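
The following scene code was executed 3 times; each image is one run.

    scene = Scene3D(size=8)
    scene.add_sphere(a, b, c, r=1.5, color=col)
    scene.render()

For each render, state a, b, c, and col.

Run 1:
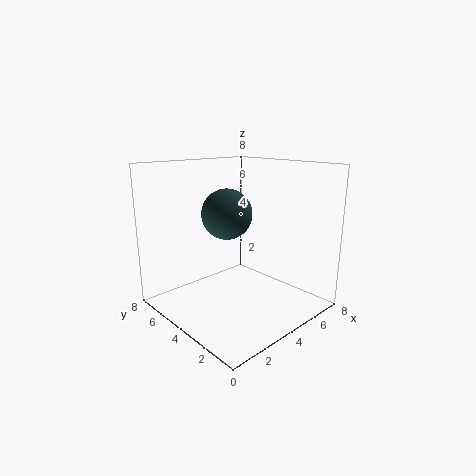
a = 4.5, b = 5.5, c = 5, col = 'darkslategray'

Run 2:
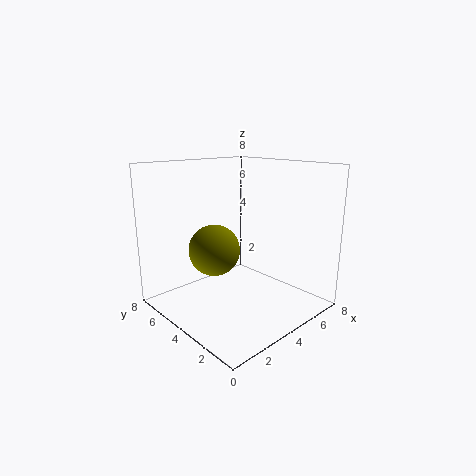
a = 3.5, b = 5.5, c = 3, col = 'olive'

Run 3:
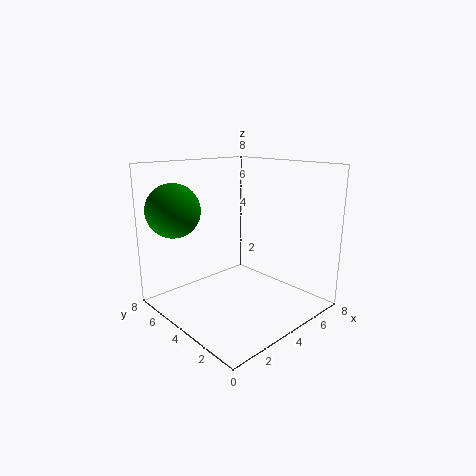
a = 1.5, b = 6.5, c = 5.5, col = 'green'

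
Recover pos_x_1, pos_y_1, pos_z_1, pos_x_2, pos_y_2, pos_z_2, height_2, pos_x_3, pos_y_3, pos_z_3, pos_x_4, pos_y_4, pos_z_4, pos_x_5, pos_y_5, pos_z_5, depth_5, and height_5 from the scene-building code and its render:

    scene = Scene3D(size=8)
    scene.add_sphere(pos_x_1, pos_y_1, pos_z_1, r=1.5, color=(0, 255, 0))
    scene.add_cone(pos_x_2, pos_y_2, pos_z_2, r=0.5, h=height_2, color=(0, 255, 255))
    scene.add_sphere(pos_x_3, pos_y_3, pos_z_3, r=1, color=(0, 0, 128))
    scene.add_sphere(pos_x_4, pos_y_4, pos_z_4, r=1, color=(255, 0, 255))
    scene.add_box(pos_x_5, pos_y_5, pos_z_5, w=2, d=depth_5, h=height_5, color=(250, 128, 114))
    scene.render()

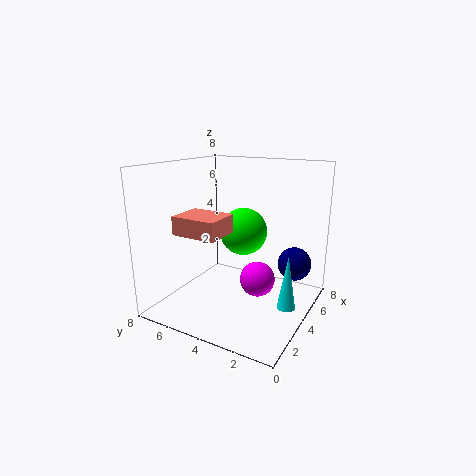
pos_x_1 = 6.5
pos_y_1 = 5
pos_z_1 = 3.5
pos_x_2 = 4
pos_y_2 = 1
pos_z_2 = 0.5
height_2 = 3
pos_x_3 = 6.5
pos_y_3 = 1.5
pos_z_3 = 2
pos_x_4 = 4.5
pos_y_4 = 3
pos_z_4 = 1.5
pos_x_5 = 1.5
pos_y_5 = 4
pos_z_5 = 4.5
depth_5 = 2.5
height_5 = 1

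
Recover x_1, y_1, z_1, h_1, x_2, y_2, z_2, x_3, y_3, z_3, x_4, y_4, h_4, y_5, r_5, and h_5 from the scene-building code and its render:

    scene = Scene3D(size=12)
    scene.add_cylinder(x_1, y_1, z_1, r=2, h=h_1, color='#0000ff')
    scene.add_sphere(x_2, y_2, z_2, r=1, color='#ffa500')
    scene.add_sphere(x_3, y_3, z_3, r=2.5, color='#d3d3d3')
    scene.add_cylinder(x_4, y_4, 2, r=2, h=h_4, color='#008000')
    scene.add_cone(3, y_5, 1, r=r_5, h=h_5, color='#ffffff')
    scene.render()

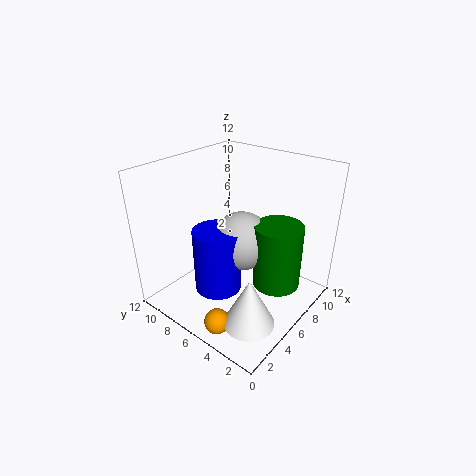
x_1 = 4.5, y_1 = 7, z_1 = 1.5, h_1 = 5.5, x_2 = 1.5, y_2 = 4.5, z_2 = 1, x_3 = 6.5, y_3 = 6, z_3 = 5.5, x_4 = 7.5, y_4 = 3, h_4 = 5.5, y_5 = 2.5, r_5 = 2, h_5 = 4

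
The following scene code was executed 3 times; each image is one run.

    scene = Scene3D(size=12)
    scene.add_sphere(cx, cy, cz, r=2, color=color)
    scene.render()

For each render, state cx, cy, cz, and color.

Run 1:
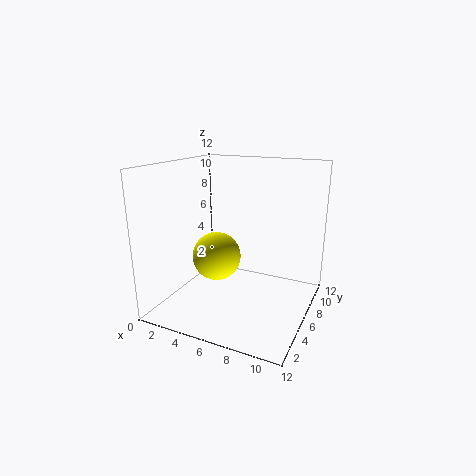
cx = 4.5; cy = 5; cz = 4.5; color = 'yellow'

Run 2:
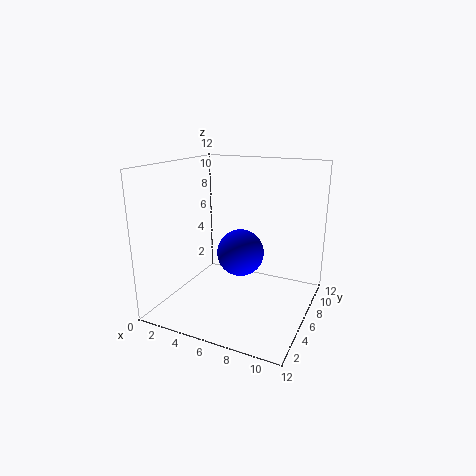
cx = 6; cy = 6.5; cz = 4.5; color = 'blue'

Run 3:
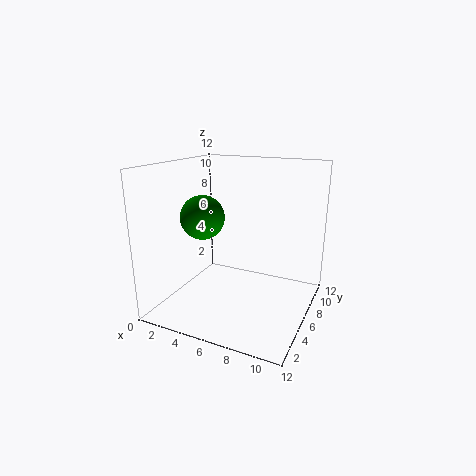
cx = 2; cy = 7; cz = 7; color = 'green'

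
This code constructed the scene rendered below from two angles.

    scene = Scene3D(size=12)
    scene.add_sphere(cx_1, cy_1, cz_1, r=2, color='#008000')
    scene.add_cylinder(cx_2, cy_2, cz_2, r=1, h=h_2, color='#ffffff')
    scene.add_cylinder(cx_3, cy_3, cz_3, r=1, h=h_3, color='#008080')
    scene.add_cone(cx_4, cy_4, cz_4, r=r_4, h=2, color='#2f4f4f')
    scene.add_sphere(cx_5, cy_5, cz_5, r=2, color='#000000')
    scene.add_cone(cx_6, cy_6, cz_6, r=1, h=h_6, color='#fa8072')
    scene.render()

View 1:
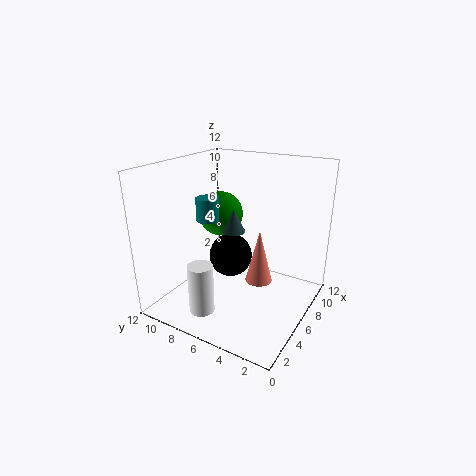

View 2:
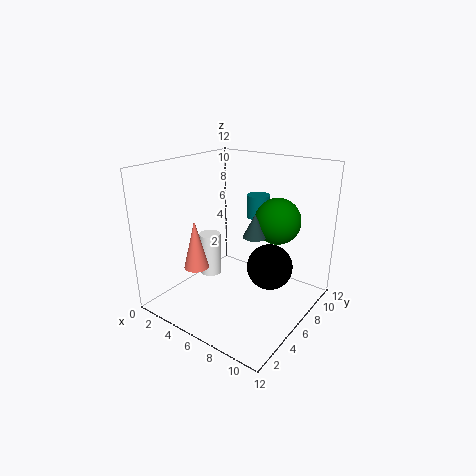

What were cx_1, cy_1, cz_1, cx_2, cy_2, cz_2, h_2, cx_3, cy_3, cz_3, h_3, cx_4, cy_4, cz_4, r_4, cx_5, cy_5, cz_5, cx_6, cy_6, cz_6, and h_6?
cx_1 = 8
cy_1 = 9
cz_1 = 7
cx_2 = 2
cy_2 = 7
cz_2 = 1
h_2 = 4
cx_3 = 6
cy_3 = 9
cz_3 = 7
h_3 = 2
cx_4 = 7
cy_4 = 7
cz_4 = 6
r_4 = 1
cx_5 = 8
cy_5 = 8
cz_5 = 3
cx_6 = 4
cy_6 = 3
cz_6 = 4
h_6 = 4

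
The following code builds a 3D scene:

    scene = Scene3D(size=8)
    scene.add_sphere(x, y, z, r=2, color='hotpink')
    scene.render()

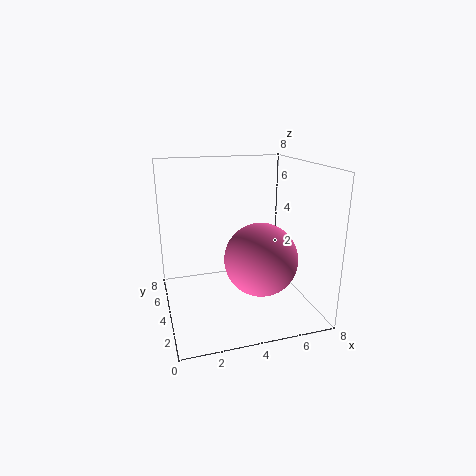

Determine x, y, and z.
x = 5, y = 3, z = 3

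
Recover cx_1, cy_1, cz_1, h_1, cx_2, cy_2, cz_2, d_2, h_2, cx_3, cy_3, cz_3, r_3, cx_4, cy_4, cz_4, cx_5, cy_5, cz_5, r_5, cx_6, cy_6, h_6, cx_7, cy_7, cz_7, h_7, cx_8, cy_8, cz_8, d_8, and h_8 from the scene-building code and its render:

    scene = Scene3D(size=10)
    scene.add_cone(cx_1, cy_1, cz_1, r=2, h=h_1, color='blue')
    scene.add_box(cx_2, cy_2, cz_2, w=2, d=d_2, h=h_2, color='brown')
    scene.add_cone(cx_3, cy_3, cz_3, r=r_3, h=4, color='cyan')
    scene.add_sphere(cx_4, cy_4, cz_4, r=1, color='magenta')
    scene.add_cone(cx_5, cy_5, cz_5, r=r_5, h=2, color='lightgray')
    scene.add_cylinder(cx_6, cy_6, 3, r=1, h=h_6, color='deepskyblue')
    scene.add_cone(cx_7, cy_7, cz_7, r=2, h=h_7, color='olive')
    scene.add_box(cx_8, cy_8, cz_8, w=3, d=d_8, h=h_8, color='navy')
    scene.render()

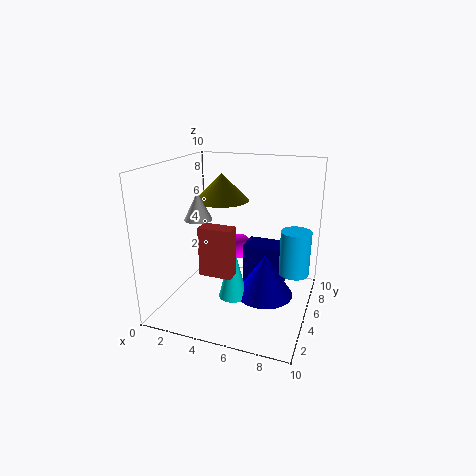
cx_1 = 7, cy_1 = 5, cz_1 = 1, h_1 = 3, cx_2 = 4, cy_2 = 1, cz_2 = 4, d_2 = 1, h_2 = 3, cx_3 = 5, cy_3 = 4, cz_3 = 1, r_3 = 1, cx_4 = 4, cy_4 = 8, cz_4 = 3, cx_5 = 2, cy_5 = 5, cz_5 = 6, r_5 = 1, cx_6 = 9, cy_6 = 5, h_6 = 3, cx_7 = 3, cy_7 = 7, cz_7 = 7, h_7 = 2, cx_8 = 5, cy_8 = 6, cz_8 = 1, d_8 = 2, h_8 = 3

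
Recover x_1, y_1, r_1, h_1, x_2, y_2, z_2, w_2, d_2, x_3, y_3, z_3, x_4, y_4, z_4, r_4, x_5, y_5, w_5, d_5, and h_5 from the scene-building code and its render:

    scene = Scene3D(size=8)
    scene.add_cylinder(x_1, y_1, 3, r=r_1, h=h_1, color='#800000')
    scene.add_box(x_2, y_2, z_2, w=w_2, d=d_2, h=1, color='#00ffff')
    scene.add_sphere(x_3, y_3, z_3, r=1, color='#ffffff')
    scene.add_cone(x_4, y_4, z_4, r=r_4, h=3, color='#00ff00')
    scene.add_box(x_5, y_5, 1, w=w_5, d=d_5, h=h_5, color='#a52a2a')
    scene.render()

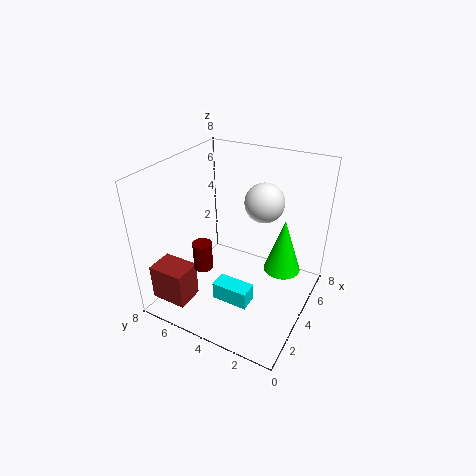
x_1 = 2, y_1 = 5, r_1 = 0.5, h_1 = 1.5, x_2 = 2, y_2 = 2.5, z_2 = 1, w_2 = 1, d_2 = 2, x_3 = 4, y_3 = 2.5, z_3 = 6.5, x_4 = 4.5, y_4 = 1.5, z_4 = 2.5, r_4 = 1, x_5 = 0.5, y_5 = 5.5, w_5 = 1.5, d_5 = 2, h_5 = 2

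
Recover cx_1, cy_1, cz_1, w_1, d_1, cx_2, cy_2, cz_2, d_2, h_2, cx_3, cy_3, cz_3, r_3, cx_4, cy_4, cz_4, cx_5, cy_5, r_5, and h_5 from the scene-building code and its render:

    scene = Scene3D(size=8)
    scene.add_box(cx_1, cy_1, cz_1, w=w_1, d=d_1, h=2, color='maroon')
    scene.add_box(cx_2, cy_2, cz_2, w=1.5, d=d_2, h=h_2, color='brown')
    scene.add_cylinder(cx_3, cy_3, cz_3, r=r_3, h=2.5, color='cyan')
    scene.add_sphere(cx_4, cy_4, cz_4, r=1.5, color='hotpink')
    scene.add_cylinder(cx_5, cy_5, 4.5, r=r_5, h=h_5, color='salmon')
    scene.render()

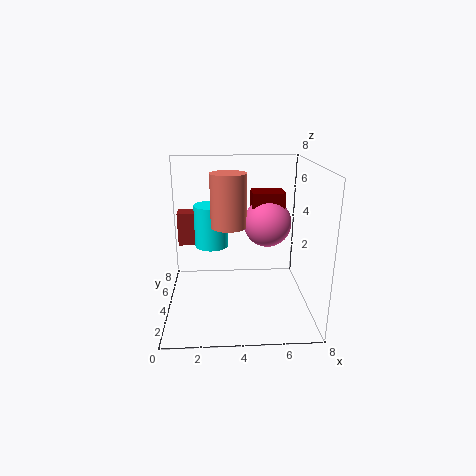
cx_1 = 5
cy_1 = 6
cz_1 = 4
w_1 = 2
d_1 = 1.5
cx_2 = 0.5
cy_2 = 5.5
cz_2 = 3
d_2 = 1
h_2 = 2
cx_3 = 2.5
cy_3 = 5.5
cz_3 = 3
r_3 = 1
cx_4 = 6
cy_4 = 6.5
cz_4 = 4
cx_5 = 3.5
cy_5 = 4.5
r_5 = 1
h_5 = 3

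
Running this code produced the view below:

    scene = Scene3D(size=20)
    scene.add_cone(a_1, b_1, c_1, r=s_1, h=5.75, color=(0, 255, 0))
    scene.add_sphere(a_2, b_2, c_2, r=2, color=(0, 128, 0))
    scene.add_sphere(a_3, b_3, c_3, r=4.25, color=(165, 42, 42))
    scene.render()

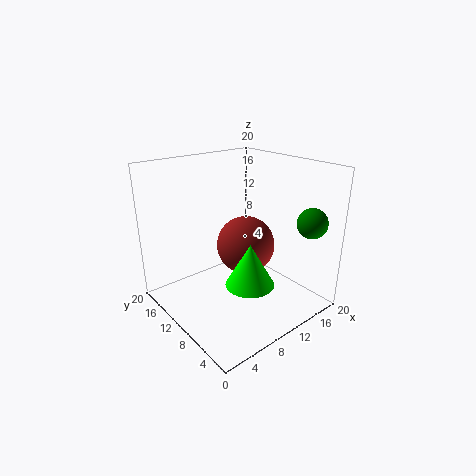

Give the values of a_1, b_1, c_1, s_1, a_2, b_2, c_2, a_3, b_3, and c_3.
a_1 = 8.75, b_1 = 6, c_1 = 5, s_1 = 3.25, a_2 = 16, b_2 = 2.25, c_2 = 13, a_3 = 12.5, b_3 = 11.25, c_3 = 7.75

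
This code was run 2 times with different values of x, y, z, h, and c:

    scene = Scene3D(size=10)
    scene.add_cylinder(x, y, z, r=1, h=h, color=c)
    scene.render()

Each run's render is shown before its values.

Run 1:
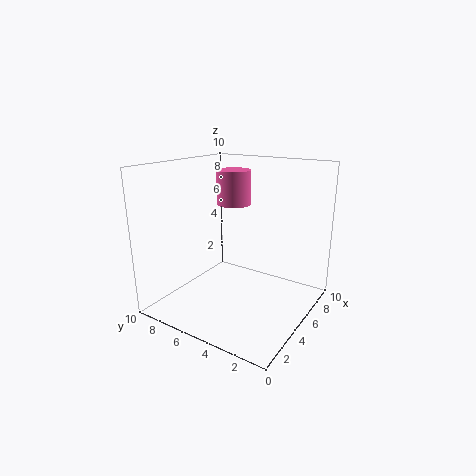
x = 3, y = 4, z = 8, h = 2, c = 'hotpink'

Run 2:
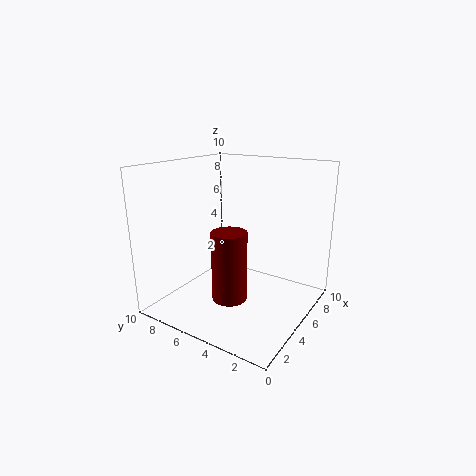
x = 1, y = 3, z = 3, h = 4, c = 'maroon'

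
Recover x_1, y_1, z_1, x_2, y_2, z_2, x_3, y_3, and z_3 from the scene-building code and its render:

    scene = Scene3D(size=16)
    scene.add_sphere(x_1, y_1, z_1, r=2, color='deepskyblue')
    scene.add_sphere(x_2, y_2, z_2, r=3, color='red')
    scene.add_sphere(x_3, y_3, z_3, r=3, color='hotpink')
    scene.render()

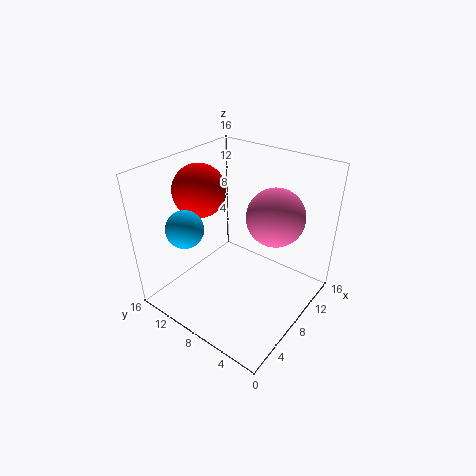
x_1 = 3.5
y_1 = 11.5
z_1 = 10
x_2 = 7.5
y_2 = 13
z_2 = 12.5
x_3 = 9
y_3 = 4
z_3 = 11.5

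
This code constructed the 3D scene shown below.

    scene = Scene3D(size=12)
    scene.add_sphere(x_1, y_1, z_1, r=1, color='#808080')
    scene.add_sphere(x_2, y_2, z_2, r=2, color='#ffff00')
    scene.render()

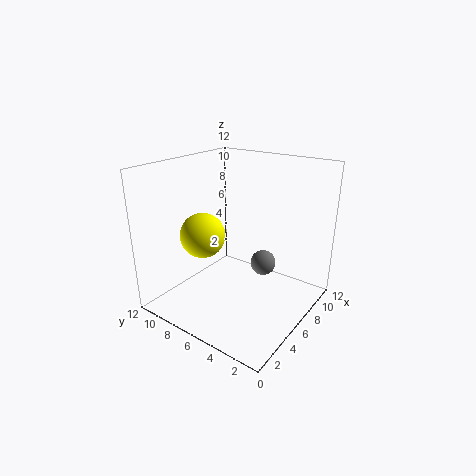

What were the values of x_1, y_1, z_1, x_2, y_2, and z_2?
x_1 = 6; y_1 = 3.5; z_1 = 4.5; x_2 = 5.5; y_2 = 9.5; z_2 = 5.5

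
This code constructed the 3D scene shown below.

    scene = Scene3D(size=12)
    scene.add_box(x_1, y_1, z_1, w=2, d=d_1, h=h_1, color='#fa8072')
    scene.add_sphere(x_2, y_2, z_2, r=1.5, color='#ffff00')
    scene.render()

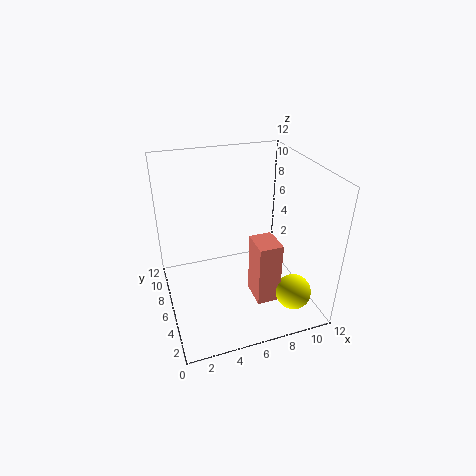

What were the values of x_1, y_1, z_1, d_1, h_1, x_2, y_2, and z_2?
x_1 = 7
y_1 = 3.5
z_1 = 0.5
d_1 = 2.5
h_1 = 5.5
x_2 = 10
y_2 = 3
z_2 = 1.5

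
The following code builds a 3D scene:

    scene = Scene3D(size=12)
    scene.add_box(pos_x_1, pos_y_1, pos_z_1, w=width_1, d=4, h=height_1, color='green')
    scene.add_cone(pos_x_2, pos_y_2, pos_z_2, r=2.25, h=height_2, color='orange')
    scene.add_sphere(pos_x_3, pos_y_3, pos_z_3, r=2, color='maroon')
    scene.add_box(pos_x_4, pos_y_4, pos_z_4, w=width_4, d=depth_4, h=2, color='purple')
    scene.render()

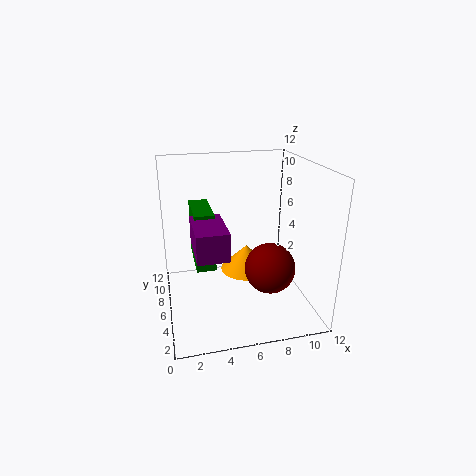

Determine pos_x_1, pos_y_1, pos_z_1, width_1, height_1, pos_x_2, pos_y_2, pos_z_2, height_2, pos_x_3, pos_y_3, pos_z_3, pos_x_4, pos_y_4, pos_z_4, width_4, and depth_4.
pos_x_1 = 2.25; pos_y_1 = 3.75; pos_z_1 = 4.5; width_1 = 1.5; height_1 = 4.5; pos_x_2 = 7; pos_y_2 = 7; pos_z_2 = 2.5; height_2 = 2.25; pos_x_3 = 8; pos_y_3 = 3.5; pos_z_3 = 4.25; pos_x_4 = 2; pos_y_4 = 0.75; pos_z_4 = 6.75; width_4 = 2.25; depth_4 = 4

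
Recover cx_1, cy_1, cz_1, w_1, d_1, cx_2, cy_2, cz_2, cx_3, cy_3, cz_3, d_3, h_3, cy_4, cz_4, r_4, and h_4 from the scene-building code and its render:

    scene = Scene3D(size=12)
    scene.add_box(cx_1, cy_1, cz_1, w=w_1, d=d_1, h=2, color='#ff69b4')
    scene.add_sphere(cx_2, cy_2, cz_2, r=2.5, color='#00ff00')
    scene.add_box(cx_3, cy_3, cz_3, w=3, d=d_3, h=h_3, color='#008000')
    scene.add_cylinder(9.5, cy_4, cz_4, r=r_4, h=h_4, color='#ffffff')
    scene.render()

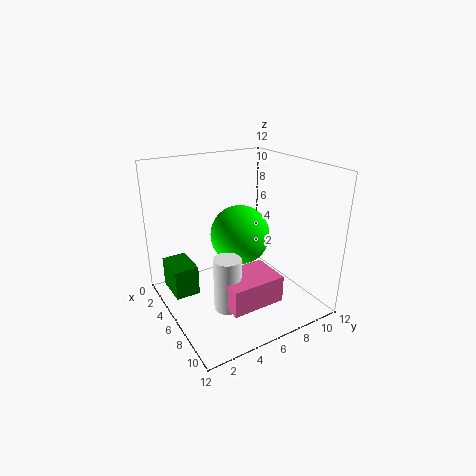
cx_1 = 8.5
cy_1 = 2.5
cz_1 = 3
w_1 = 3
d_1 = 4
cx_2 = 5.5
cy_2 = 6.5
cz_2 = 6
cx_3 = 2.5
cy_3 = 0.5
cz_3 = 1.5
d_3 = 2
h_3 = 2.5
cy_4 = 3
cz_4 = 2.5
r_4 = 1
h_4 = 4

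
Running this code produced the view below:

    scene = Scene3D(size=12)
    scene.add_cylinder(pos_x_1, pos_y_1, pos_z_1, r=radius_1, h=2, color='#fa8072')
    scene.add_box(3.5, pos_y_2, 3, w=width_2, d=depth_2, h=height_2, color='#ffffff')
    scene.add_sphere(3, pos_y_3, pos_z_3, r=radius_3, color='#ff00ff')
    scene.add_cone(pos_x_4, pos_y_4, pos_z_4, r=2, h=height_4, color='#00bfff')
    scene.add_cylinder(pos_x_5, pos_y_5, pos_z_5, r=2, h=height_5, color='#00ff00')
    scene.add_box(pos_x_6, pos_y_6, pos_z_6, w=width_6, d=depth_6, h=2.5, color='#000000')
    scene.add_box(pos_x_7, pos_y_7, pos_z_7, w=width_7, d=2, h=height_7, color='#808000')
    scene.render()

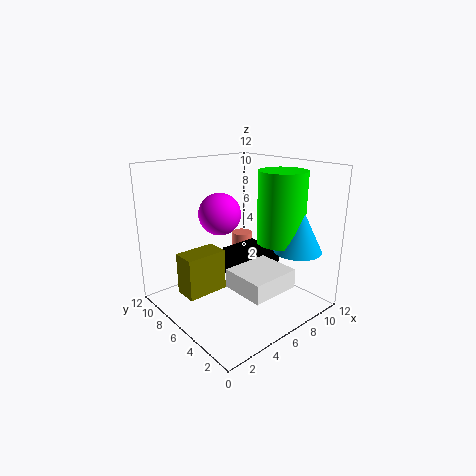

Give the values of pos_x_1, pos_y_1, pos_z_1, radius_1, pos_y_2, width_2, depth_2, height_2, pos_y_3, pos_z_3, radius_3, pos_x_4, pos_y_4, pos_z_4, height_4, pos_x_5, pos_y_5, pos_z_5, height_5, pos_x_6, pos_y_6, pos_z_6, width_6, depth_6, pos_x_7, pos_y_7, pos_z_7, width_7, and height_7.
pos_x_1 = 10; pos_y_1 = 10; pos_z_1 = 2.5; radius_1 = 1; pos_y_2 = 1; width_2 = 4; depth_2 = 3.5; height_2 = 1.5; pos_y_3 = 4.5; pos_z_3 = 9; radius_3 = 1.5; pos_x_4 = 9.5; pos_y_4 = 2.5; pos_z_4 = 5; height_4 = 4; pos_x_5 = 9; pos_y_5 = 4; pos_z_5 = 5.5; height_5 = 6; pos_x_6 = 6; pos_y_6 = 4.5; pos_z_6 = 2; width_6 = 3.5; depth_6 = 3.5; pos_x_7 = 1.5; pos_y_7 = 6.5; pos_z_7 = 1.5; width_7 = 3.5; height_7 = 3.5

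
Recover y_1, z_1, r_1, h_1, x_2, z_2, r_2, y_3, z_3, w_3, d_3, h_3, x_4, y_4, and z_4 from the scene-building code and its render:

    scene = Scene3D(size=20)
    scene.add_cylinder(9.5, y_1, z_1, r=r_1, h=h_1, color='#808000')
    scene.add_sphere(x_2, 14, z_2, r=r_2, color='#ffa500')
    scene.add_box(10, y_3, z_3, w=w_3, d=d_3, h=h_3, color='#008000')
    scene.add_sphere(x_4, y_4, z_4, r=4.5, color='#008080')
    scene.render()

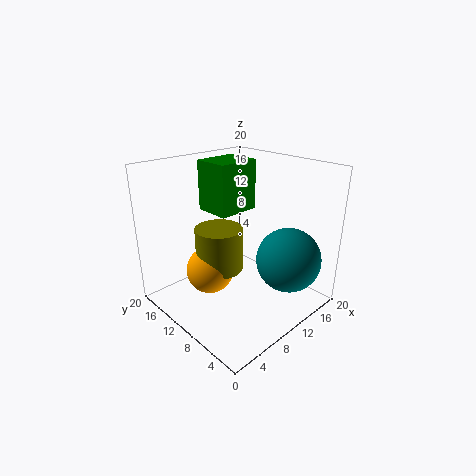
y_1 = 13.5, z_1 = 4, r_1 = 3.5, h_1 = 6.5, x_2 = 8, z_2 = 4, r_2 = 3.5, y_3 = 13, z_3 = 12, w_3 = 6.5, d_3 = 5.5, h_3 = 7.5, x_4 = 14.5, y_4 = 4.5, z_4 = 7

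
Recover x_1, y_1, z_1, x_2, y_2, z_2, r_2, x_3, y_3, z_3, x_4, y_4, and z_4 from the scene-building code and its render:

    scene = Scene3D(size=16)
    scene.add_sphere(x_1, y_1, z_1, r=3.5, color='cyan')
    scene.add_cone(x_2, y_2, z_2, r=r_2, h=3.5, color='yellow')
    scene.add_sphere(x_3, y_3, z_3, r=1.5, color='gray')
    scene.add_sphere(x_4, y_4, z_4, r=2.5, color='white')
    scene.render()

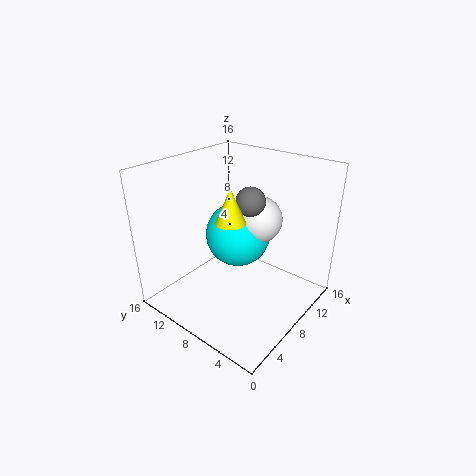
x_1 = 8
y_1 = 8
z_1 = 8.5
x_2 = 5
y_2 = 6.5
z_2 = 11.5
r_2 = 1.5
x_3 = 7.5
y_3 = 6
z_3 = 13
x_4 = 9
y_4 = 6
z_4 = 10.5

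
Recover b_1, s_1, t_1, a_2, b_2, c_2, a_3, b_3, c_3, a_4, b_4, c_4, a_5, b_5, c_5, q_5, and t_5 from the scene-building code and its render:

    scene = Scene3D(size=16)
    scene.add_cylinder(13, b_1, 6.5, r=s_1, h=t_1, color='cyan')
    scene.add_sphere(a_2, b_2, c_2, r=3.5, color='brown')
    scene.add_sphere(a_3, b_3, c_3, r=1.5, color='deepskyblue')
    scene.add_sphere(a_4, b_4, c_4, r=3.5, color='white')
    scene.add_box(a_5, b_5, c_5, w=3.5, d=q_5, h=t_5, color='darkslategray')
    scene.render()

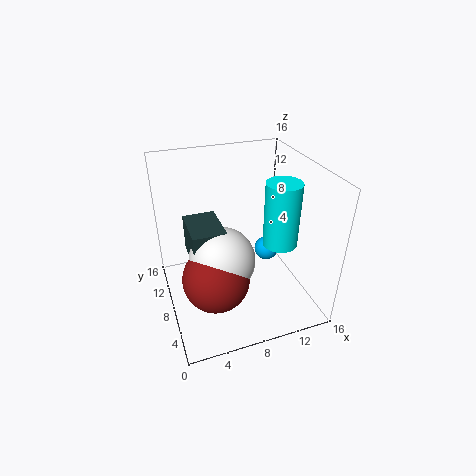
b_1 = 7.5; s_1 = 2; t_1 = 7.5; a_2 = 4.5; b_2 = 5; c_2 = 5.5; a_3 = 13; b_3 = 11; c_3 = 3.5; a_4 = 5.5; b_4 = 6; c_4 = 7; a_5 = 2.5; b_5 = 5.5; c_5 = 6.5; q_5 = 5; t_5 = 4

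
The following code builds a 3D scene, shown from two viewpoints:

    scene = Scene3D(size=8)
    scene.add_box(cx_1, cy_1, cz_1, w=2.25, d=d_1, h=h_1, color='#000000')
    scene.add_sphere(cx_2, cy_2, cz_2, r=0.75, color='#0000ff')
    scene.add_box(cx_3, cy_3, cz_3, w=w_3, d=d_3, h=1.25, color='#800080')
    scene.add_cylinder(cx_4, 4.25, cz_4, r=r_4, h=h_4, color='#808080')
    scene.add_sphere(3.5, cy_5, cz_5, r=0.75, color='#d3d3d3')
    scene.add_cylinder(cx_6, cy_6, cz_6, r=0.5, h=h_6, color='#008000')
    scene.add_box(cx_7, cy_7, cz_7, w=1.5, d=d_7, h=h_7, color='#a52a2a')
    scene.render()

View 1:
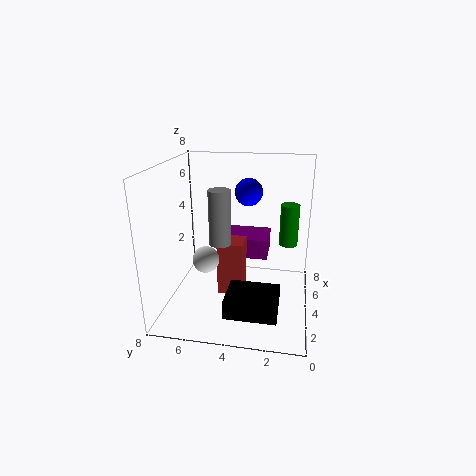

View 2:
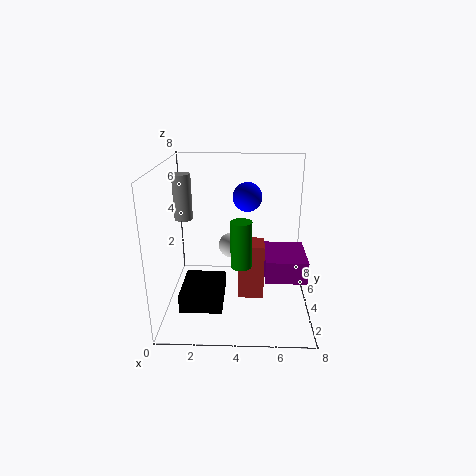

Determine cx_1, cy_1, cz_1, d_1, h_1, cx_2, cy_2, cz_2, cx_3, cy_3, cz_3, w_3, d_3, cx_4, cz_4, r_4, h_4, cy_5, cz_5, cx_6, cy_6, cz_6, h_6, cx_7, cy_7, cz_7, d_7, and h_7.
cx_1 = 1; cy_1 = 1.5; cz_1 = 0.75; d_1 = 2.75; h_1 = 1; cx_2 = 4.5; cy_2 = 3.5; cz_2 = 6.5; cx_3 = 5.5; cy_3 = 2.5; cz_3 = 2; w_3 = 2.25; d_3 = 2.75; cx_4 = 1; cz_4 = 5; r_4 = 0.5; h_4 = 2.5; cy_5 = 5.75; cz_5 = 2.75; cx_6 = 4.25; cy_6 = 1.25; cz_6 = 3.75; h_6 = 2.25; cx_7 = 4; cy_7 = 3.75; cz_7 = 0.25; d_7 = 1.5; h_7 = 3.25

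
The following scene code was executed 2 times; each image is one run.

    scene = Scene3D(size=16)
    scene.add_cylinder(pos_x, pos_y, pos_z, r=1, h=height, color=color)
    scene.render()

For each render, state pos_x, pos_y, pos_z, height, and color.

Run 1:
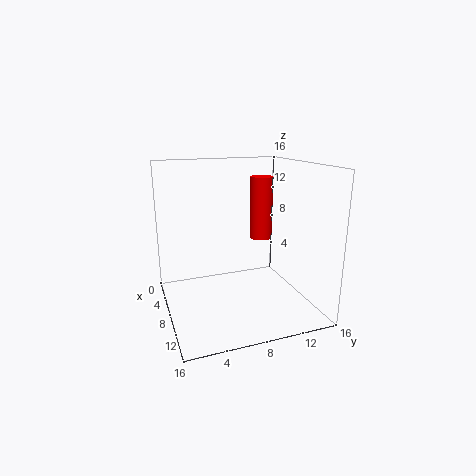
pos_x = 14; pos_y = 8; pos_z = 10; height = 5.5; color = 'red'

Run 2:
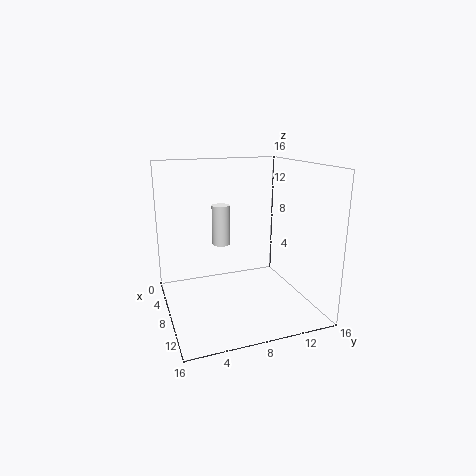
pos_x = 6.5; pos_y = 6.5; pos_z = 7; height = 4.5; color = 'white'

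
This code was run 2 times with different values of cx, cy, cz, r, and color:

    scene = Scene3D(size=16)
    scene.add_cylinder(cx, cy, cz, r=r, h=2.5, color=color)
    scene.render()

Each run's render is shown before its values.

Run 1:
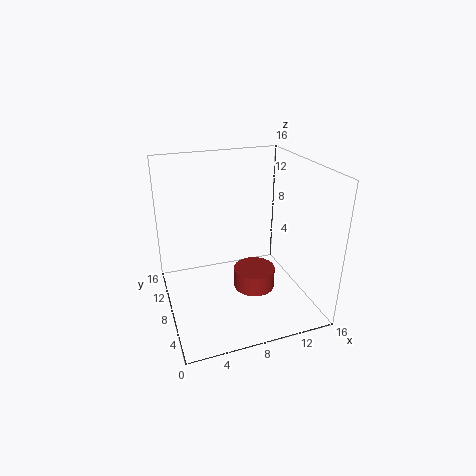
cx = 10.5; cy = 9; cz = 0.5; r = 2.5; color = 'brown'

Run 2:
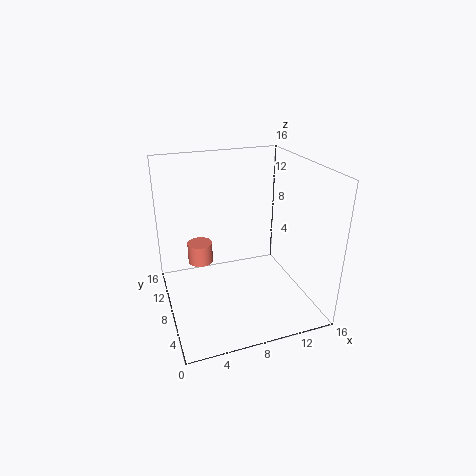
cx = 4.5; cy = 12; cz = 3.5; r = 1.5; color = 'salmon'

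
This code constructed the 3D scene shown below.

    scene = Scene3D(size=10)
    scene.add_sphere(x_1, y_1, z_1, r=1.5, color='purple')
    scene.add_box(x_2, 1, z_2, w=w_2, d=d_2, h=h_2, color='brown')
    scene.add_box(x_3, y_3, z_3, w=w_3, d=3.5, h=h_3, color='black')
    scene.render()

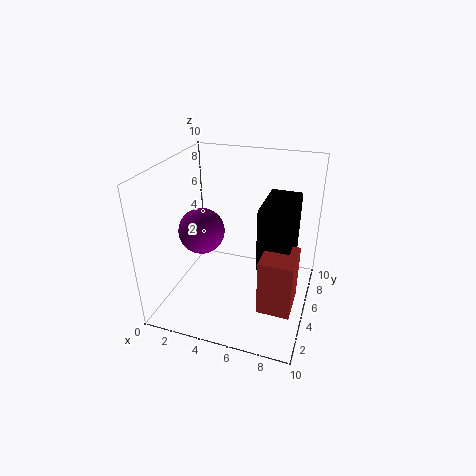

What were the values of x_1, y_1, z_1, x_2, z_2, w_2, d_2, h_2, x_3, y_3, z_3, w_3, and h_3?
x_1 = 3, y_1 = 3.5, z_1 = 6, x_2 = 7.5, z_2 = 2.5, w_2 = 2, d_2 = 2.5, h_2 = 3.5, x_3 = 7, y_3 = 2.5, z_3 = 4.5, w_3 = 2, h_3 = 4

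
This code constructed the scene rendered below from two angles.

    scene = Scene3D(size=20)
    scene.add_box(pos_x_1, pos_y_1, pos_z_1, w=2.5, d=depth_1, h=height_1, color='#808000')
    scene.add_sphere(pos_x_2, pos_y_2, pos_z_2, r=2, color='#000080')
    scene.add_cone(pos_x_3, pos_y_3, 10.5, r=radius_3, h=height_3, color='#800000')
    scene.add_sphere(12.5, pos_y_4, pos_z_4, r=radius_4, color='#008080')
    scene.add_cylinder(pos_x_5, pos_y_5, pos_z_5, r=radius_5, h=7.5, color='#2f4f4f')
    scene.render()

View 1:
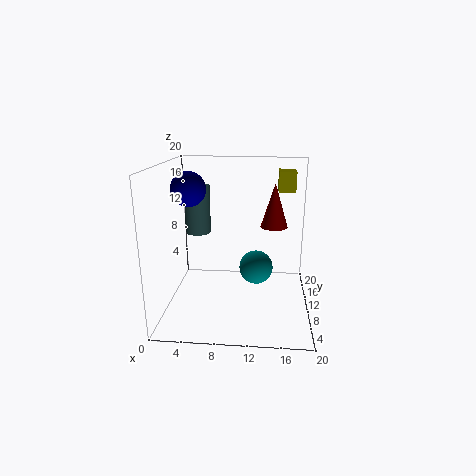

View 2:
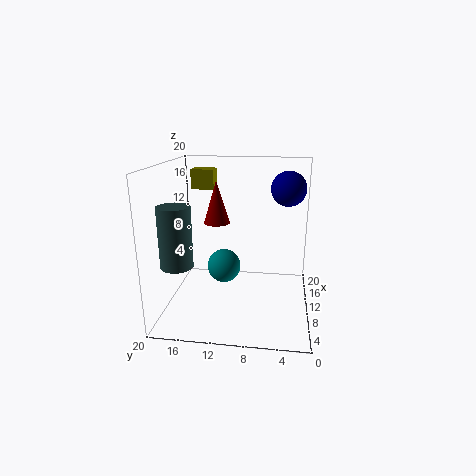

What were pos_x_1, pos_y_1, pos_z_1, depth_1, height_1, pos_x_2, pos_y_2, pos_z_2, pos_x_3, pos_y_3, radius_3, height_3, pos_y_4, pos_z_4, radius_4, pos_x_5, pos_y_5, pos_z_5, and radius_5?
pos_x_1 = 15.5; pos_y_1 = 14.5; pos_z_1 = 15.5; depth_1 = 3.5; height_1 = 3; pos_x_2 = 5; pos_y_2 = 3.5; pos_z_2 = 18; pos_x_3 = 15; pos_y_3 = 14; radius_3 = 2; height_3 = 6.5; pos_y_4 = 12.5; pos_z_4 = 4.5; radius_4 = 2.5; pos_x_5 = 3; pos_y_5 = 16.5; pos_z_5 = 8.5; radius_5 = 2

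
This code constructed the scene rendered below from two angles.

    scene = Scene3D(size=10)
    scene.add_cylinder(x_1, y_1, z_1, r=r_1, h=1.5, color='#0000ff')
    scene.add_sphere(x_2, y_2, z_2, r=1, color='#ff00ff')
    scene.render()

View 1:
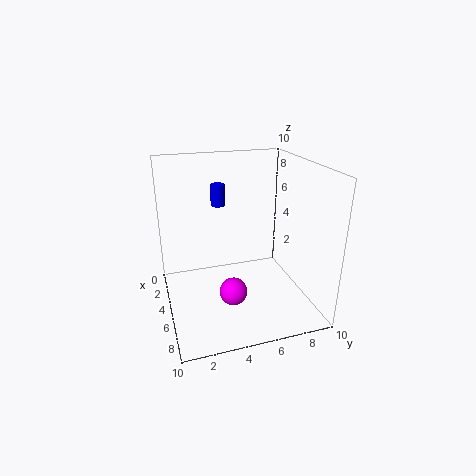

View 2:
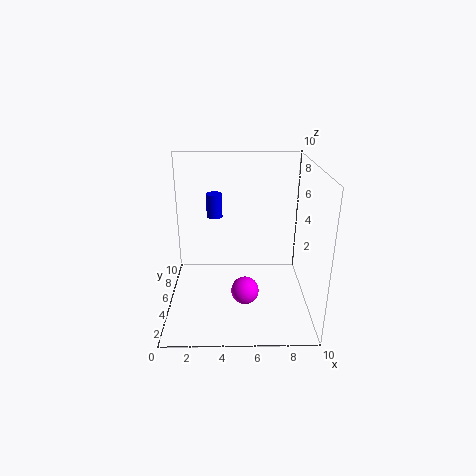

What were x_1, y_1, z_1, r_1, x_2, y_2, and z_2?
x_1 = 3.5, y_1 = 4, z_1 = 7, r_1 = 0.5, x_2 = 5.5, y_2 = 4.5, z_2 = 1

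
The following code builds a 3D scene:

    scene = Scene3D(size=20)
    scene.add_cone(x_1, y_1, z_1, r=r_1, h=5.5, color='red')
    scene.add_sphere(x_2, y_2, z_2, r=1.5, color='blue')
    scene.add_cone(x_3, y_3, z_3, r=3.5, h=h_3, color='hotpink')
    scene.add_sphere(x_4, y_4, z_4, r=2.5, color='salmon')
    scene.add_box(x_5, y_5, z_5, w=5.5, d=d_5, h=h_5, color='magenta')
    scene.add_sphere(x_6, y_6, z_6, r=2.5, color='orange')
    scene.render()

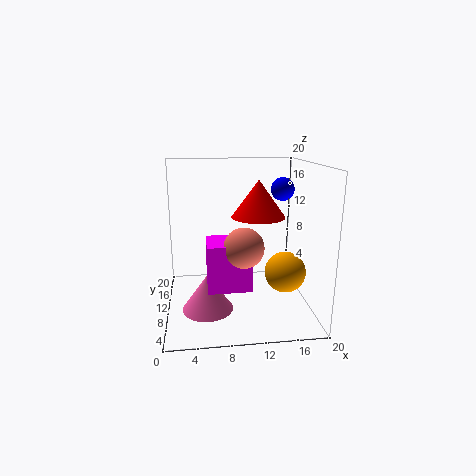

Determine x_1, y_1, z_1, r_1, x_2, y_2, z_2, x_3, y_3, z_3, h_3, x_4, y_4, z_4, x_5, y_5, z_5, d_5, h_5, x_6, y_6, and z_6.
x_1 = 13.5; y_1 = 13.5; z_1 = 12; r_1 = 4; x_2 = 15.5; y_2 = 8; z_2 = 17; x_3 = 5.5; y_3 = 8; z_3 = 0.5; h_3 = 5; x_4 = 10; y_4 = 4.5; z_4 = 10.5; x_5 = 5.5; y_5 = 3.5; z_5 = 5; d_5 = 5; h_5 = 6; x_6 = 15; y_6 = 3.5; z_6 = 7.5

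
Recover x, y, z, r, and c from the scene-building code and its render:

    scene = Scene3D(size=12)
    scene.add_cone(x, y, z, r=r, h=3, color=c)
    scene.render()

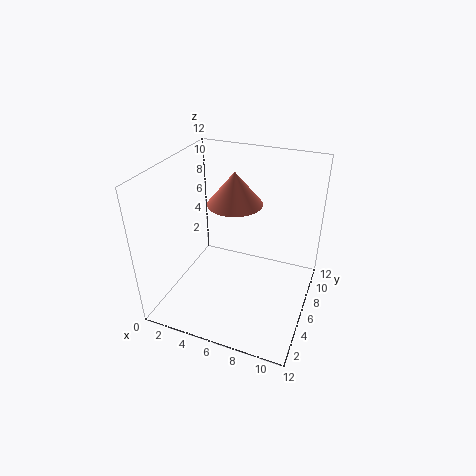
x = 4.5, y = 9, z = 7.5, r = 2.5, c = 'salmon'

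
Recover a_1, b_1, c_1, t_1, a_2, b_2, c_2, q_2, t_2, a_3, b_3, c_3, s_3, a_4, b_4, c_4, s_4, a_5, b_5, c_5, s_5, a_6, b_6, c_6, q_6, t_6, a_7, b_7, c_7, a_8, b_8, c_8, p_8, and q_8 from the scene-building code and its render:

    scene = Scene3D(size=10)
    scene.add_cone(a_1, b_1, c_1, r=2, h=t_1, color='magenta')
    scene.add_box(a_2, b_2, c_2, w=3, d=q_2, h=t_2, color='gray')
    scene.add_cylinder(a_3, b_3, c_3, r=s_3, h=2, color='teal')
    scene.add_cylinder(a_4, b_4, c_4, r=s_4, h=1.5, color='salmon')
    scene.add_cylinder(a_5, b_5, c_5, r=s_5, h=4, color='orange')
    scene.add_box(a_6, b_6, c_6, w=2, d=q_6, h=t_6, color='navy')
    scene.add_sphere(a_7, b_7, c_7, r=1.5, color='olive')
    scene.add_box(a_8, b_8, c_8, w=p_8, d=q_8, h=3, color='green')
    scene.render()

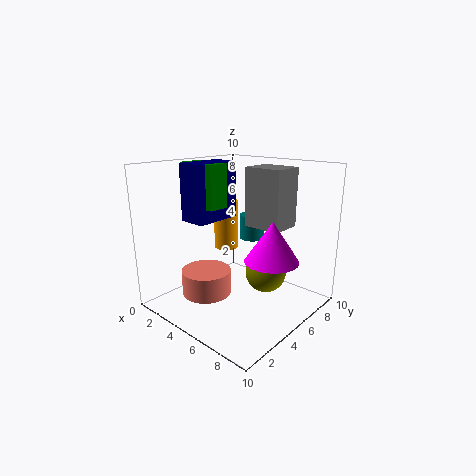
a_1 = 6.5
b_1 = 7
c_1 = 3
t_1 = 3
a_2 = 3.5
b_2 = 7.5
c_2 = 5
q_2 = 2.5
t_2 = 4.5
a_3 = 3
b_3 = 9
c_3 = 3.5
s_3 = 1
a_4 = 5.5
b_4 = 1.5
c_4 = 2.5
s_4 = 1.5
a_5 = 1
b_5 = 8
c_5 = 2.5
s_5 = 1
a_6 = 1.5
b_6 = 3
c_6 = 6
q_6 = 3.5
t_6 = 4
a_7 = 6
b_7 = 7
c_7 = 2
a_8 = 1
b_8 = 3.5
c_8 = 7
p_8 = 3
q_8 = 1.5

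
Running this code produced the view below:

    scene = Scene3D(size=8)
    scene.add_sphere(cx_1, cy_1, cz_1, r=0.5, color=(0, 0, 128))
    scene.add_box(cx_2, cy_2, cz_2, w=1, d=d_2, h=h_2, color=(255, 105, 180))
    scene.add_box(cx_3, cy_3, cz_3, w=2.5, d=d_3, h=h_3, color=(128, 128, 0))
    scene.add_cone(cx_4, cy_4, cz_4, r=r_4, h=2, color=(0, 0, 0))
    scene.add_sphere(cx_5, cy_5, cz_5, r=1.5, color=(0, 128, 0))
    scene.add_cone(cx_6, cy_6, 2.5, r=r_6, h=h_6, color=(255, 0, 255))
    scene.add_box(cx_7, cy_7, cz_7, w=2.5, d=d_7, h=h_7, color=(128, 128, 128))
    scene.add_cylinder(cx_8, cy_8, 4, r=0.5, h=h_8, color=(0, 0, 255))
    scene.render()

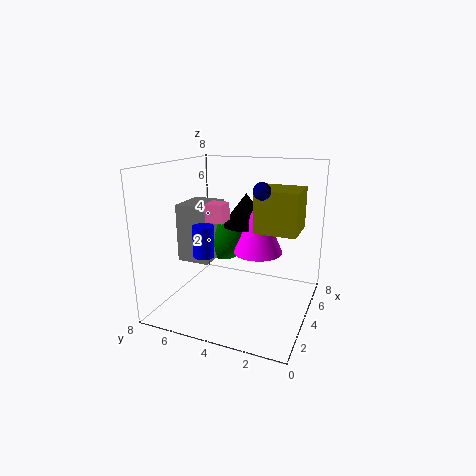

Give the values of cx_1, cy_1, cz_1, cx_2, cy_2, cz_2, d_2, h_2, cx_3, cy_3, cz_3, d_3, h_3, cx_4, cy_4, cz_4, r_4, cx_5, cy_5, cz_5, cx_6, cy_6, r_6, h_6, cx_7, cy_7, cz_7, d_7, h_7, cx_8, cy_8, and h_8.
cx_1 = 5, cy_1 = 3, cz_1 = 6.5, cx_2 = 3, cy_2 = 4.5, cz_2 = 5, d_2 = 1, h_2 = 1, cx_3 = 5, cy_3 = 1, cz_3 = 4, d_3 = 2.5, h_3 = 2.5, cx_4 = 6.5, cy_4 = 4.5, cz_4 = 4, r_4 = 1.5, cx_5 = 6.5, cy_5 = 6, cz_5 = 3, cx_6 = 6, cy_6 = 3.5, r_6 = 1.5, h_6 = 3.5, cx_7 = 4, cy_7 = 6, cz_7 = 2, d_7 = 2, h_7 = 3.5, cx_8 = 1, cy_8 = 4.5, h_8 = 1.5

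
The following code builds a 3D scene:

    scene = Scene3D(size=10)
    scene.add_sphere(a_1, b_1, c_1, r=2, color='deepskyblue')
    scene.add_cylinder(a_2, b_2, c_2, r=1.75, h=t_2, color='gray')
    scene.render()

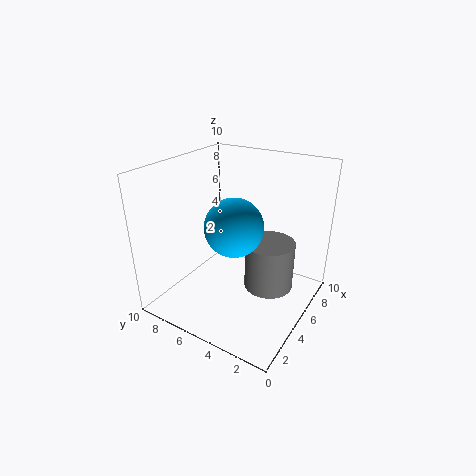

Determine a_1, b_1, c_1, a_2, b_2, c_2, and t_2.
a_1 = 4.5, b_1 = 5, c_1 = 6, a_2 = 6, b_2 = 3, c_2 = 1.25, t_2 = 3.5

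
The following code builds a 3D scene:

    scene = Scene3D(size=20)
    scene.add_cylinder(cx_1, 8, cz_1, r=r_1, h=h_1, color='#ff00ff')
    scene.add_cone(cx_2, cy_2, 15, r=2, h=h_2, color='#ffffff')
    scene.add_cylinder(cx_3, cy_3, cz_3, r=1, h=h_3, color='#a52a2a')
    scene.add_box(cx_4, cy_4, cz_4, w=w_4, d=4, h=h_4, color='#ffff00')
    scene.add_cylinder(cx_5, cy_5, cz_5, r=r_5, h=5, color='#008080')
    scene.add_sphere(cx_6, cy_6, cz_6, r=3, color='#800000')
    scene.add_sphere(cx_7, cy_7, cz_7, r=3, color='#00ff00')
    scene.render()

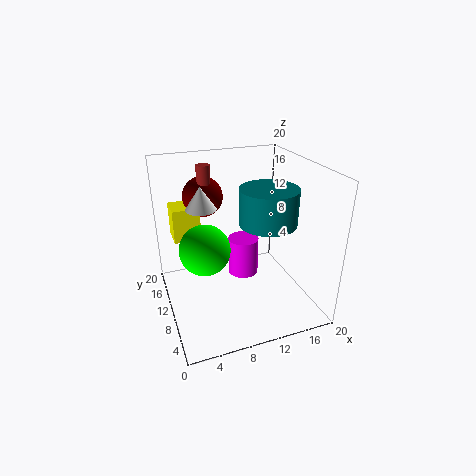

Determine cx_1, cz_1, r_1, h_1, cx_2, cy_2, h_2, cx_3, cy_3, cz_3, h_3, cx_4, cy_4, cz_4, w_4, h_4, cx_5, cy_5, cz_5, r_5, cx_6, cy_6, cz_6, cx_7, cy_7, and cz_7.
cx_1 = 10, cz_1 = 6, r_1 = 2, h_1 = 5, cx_2 = 5, cy_2 = 10, h_2 = 3, cx_3 = 7, cy_3 = 16, cz_3 = 14, h_3 = 5, cx_4 = 2, cy_4 = 15, cz_4 = 8, w_4 = 4, h_4 = 5, cx_5 = 14, cy_5 = 9, cz_5 = 12, r_5 = 4, cx_6 = 7, cy_6 = 17, cz_6 = 14, cx_7 = 4, cy_7 = 5, cz_7 = 12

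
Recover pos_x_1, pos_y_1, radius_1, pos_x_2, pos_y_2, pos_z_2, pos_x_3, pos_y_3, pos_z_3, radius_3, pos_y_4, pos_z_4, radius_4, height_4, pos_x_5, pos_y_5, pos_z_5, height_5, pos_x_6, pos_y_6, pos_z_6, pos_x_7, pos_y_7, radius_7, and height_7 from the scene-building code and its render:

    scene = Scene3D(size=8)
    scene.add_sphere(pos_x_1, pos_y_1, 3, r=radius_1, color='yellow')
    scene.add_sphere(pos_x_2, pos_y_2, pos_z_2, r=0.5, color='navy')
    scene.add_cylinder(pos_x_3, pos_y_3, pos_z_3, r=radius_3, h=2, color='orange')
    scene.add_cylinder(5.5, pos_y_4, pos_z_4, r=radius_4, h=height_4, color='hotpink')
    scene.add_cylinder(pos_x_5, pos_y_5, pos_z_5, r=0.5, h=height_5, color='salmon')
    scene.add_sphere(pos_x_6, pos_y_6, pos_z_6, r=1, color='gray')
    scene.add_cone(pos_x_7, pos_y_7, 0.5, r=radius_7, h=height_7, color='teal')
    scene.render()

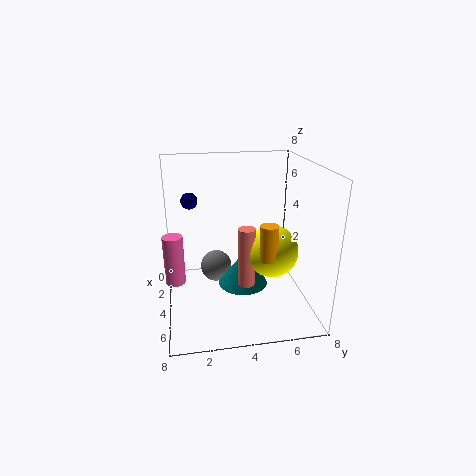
pos_x_1 = 4; pos_y_1 = 6; radius_1 = 1.5; pos_x_2 = 1.5; pos_y_2 = 1.5; pos_z_2 = 5.5; pos_x_3 = 5; pos_y_3 = 5.5; pos_z_3 = 3; radius_3 = 0.5; pos_y_4 = 0.5; pos_z_4 = 2.5; radius_4 = 0.5; height_4 = 2.5; pos_x_5 = 4; pos_y_5 = 4.5; pos_z_5 = 1; height_5 = 3.5; pos_x_6 = 1.5; pos_y_6 = 3; pos_z_6 = 1; pos_x_7 = 3; pos_y_7 = 4.5; radius_7 = 1.5; height_7 = 2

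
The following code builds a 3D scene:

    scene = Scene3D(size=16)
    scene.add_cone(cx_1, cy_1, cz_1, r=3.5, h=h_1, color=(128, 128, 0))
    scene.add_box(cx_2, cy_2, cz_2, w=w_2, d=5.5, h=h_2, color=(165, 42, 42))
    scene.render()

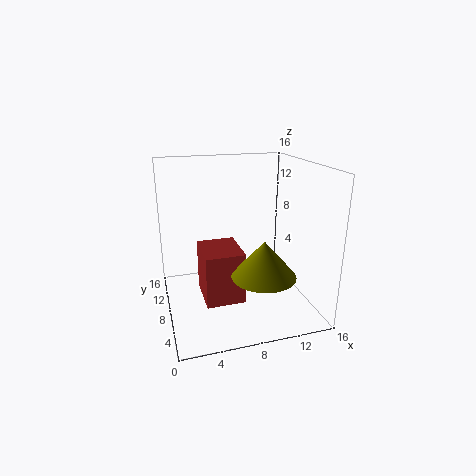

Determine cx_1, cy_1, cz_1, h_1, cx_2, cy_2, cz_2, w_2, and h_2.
cx_1 = 10, cy_1 = 5, cz_1 = 4.5, h_1 = 4, cx_2 = 4, cy_2 = 6.5, cz_2 = 0.5, w_2 = 4.5, h_2 = 6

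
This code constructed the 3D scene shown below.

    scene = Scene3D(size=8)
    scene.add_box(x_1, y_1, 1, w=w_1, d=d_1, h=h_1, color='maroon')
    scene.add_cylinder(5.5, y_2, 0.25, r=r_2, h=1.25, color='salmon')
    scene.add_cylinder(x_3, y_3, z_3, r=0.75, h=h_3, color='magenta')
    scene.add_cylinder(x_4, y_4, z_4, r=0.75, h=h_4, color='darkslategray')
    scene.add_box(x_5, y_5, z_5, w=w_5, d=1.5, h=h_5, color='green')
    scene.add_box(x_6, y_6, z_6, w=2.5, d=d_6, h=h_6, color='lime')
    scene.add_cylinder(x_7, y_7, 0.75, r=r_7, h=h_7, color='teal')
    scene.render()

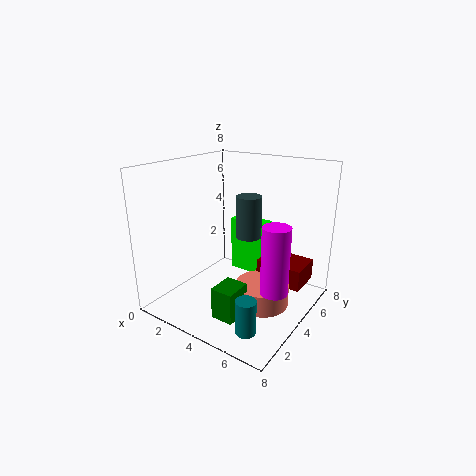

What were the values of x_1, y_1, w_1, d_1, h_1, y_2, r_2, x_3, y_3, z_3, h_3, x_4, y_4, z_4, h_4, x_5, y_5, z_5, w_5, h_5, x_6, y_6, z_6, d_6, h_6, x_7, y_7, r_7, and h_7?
x_1 = 4.5; y_1 = 5.25; w_1 = 2.75; d_1 = 2; h_1 = 1.25; y_2 = 4.25; r_2 = 1.5; x_3 = 6.5; y_3 = 3.75; z_3 = 1.5; h_3 = 3.75; x_4 = 3.75; y_4 = 5.5; z_4 = 3.5; h_4 = 2.5; x_5 = 4; y_5 = 1.5; z_5 = 0.25; w_5 = 1.25; h_5 = 1.75; x_6 = 1.75; y_6 = 6.5; z_6 = 0.5; d_6 = 1; h_6 = 3.5; x_7 = 6.5; y_7 = 1; r_7 = 0.5; h_7 = 1.75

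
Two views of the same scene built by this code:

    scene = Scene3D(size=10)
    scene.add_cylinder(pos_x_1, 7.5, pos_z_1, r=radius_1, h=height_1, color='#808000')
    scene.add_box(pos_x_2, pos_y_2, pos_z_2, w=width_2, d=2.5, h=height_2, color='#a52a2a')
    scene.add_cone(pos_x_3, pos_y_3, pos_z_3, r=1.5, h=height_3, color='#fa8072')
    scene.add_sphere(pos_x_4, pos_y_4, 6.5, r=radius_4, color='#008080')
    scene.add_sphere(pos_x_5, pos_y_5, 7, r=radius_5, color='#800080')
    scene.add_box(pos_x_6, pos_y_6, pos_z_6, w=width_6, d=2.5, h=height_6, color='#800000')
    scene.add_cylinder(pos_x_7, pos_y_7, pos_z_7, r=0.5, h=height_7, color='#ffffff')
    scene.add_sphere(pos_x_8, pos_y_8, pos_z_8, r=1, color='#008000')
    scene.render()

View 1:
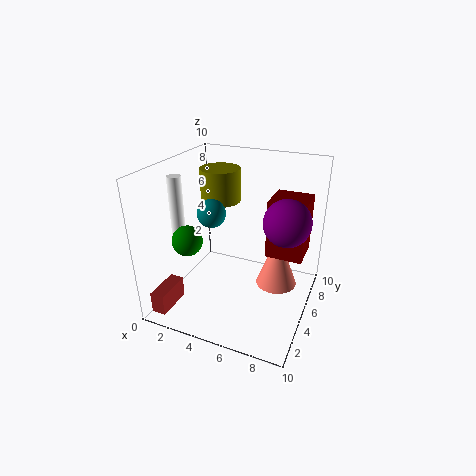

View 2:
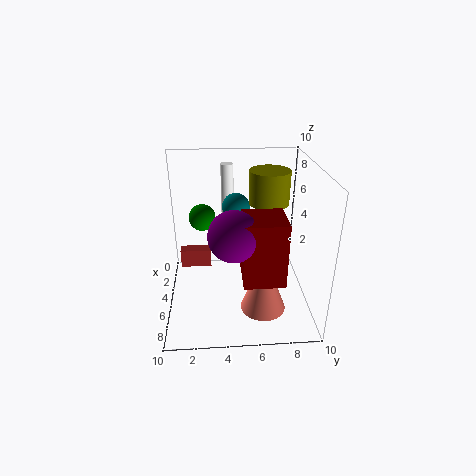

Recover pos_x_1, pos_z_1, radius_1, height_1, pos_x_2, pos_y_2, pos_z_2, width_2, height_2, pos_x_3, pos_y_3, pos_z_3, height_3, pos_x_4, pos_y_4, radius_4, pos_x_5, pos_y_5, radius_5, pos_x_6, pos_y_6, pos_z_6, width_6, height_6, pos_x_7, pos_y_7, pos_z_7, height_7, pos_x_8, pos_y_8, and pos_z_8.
pos_x_1 = 2.5; pos_z_1 = 6.5; radius_1 = 1.5; height_1 = 2.5; pos_x_2 = 0.5; pos_y_2 = 0.5; pos_z_2 = 0.5; width_2 = 1; height_2 = 1.5; pos_x_3 = 7.5; pos_y_3 = 6.5; pos_z_3 = 1; height_3 = 4; pos_x_4 = 3; pos_y_4 = 5; radius_4 = 1; pos_x_5 = 8.5; pos_y_5 = 4.5; radius_5 = 1.5; pos_x_6 = 7; pos_y_6 = 5; pos_z_6 = 4; width_6 = 2.5; height_6 = 4; pos_x_7 = 0.5; pos_y_7 = 4.5; pos_z_7 = 4.5; height_7 = 4.5; pos_x_8 = 2.5; pos_y_8 = 2.5; pos_z_8 = 5.5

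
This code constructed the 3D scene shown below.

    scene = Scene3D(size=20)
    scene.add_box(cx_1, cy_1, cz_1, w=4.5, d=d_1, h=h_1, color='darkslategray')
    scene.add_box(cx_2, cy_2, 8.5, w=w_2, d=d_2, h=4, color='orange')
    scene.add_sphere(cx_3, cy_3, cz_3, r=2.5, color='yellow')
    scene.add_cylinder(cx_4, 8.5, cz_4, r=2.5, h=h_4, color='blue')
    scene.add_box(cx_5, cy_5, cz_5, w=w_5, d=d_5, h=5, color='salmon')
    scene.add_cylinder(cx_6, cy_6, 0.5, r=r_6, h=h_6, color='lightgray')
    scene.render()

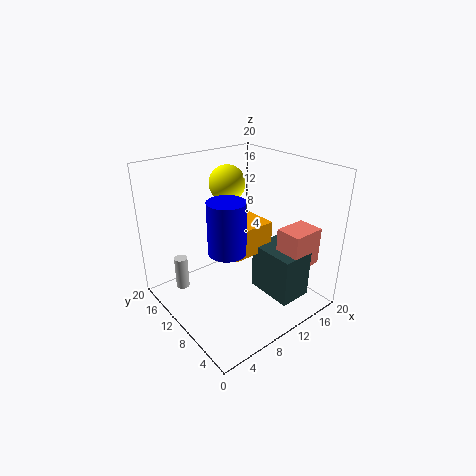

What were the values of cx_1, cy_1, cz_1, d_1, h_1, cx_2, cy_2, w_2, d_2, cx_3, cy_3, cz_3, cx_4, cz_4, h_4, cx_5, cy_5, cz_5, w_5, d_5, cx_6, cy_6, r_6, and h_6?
cx_1 = 11
cy_1 = 1.5
cz_1 = 3
d_1 = 6.5
h_1 = 6.5
cx_2 = 7.5
cy_2 = 7
w_2 = 6
d_2 = 5.5
cx_3 = 10.5
cy_3 = 13
cz_3 = 17
cx_4 = 7
cz_4 = 9.5
h_4 = 7
cx_5 = 12.5
cy_5 = 1.5
cz_5 = 7.5
w_5 = 4.5
d_5 = 3.5
cx_6 = 4.5
cy_6 = 17
r_6 = 1
h_6 = 5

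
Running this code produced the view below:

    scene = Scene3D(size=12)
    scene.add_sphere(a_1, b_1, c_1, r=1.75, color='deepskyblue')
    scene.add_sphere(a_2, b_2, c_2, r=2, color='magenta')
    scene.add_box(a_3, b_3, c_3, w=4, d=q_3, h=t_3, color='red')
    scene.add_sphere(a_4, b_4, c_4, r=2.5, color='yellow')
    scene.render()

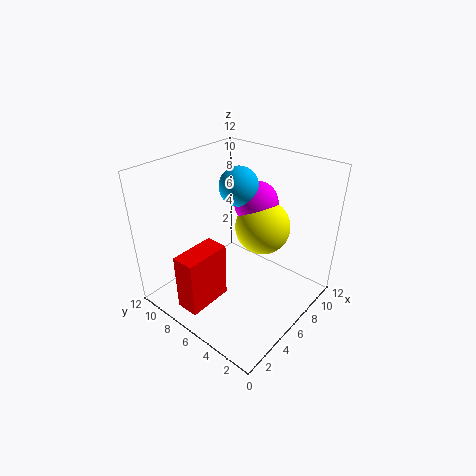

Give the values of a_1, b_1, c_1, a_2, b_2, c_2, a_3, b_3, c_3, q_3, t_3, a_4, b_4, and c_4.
a_1 = 8.5; b_1 = 8; c_1 = 9.25; a_2 = 9.75; b_2 = 7; c_2 = 7.5; a_3 = 1.25; b_3 = 6.75; c_3 = 0.25; q_3 = 2; t_3 = 5; a_4 = 9.5; b_4 = 6; c_4 = 5.5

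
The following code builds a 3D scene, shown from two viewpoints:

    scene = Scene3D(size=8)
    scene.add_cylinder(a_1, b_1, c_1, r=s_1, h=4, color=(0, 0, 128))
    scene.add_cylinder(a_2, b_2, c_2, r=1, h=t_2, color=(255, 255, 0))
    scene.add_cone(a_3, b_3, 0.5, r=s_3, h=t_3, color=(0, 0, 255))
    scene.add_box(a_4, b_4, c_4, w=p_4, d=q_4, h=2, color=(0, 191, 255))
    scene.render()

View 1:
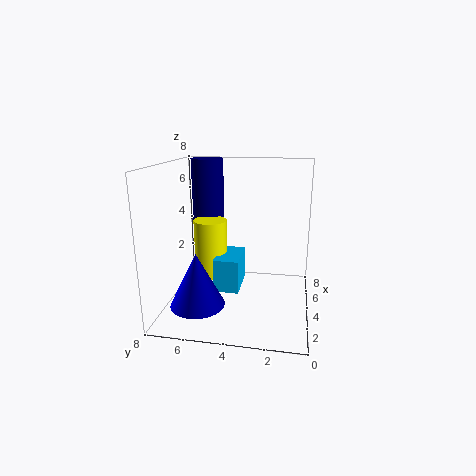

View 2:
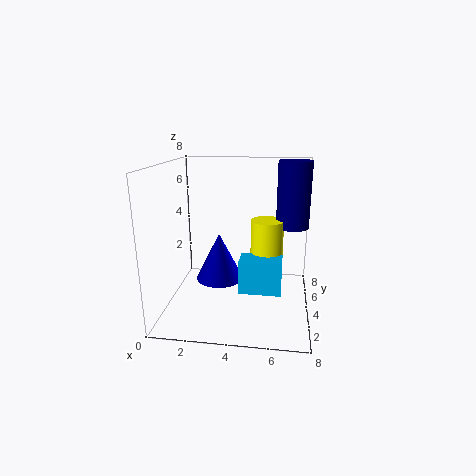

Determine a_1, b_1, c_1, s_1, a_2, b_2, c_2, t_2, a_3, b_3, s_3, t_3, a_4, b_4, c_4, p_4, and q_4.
a_1 = 7; b_1 = 6.5; c_1 = 4; s_1 = 1; a_2 = 5.5; b_2 = 6; c_2 = 1; t_2 = 3.5; a_3 = 2.5; b_3 = 6; s_3 = 1.5; t_3 = 3; a_4 = 4; b_4 = 4; c_4 = 0.5; p_4 = 2.5; q_4 = 1.5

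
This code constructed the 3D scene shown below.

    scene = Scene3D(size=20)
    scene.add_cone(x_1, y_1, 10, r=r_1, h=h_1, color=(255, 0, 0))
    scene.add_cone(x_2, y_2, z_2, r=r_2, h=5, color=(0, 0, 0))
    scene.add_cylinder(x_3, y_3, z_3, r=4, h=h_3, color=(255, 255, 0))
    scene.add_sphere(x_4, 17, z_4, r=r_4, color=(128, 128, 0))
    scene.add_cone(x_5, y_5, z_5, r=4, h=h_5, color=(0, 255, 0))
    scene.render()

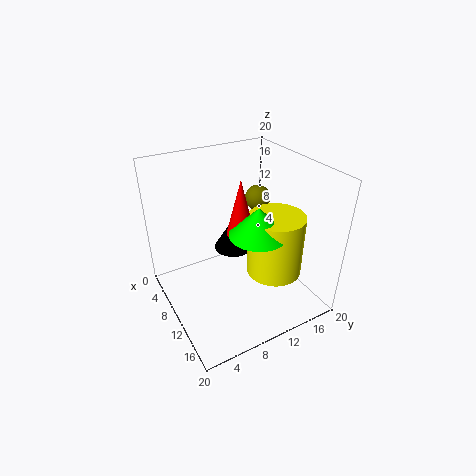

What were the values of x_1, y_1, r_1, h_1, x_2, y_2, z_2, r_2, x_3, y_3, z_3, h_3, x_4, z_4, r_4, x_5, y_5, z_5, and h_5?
x_1 = 9, y_1 = 11, r_1 = 2, h_1 = 8, x_2 = 5, y_2 = 12, z_2 = 5, r_2 = 3, x_3 = 12, y_3 = 15, z_3 = 4, h_3 = 9, x_4 = 4, z_4 = 12, r_4 = 2, x_5 = 12, y_5 = 12, z_5 = 11, h_5 = 4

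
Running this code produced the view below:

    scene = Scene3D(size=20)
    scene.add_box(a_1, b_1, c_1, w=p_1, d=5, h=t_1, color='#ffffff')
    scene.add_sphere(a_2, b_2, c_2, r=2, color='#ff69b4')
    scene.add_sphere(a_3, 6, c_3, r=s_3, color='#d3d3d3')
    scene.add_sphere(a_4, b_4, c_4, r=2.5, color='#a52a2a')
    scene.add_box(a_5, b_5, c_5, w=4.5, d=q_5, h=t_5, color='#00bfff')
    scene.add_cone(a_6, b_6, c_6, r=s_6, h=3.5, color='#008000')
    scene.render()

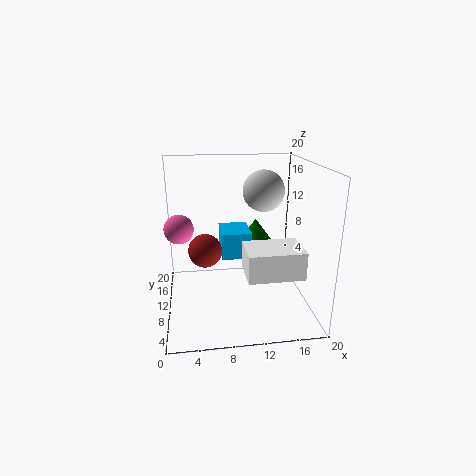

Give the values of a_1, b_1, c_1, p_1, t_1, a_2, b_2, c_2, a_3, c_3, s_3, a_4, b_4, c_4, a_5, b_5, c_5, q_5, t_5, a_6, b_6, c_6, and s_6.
a_1 = 10, b_1 = 1.5, c_1 = 7.5, p_1 = 7, t_1 = 3.5, a_2 = 2, b_2 = 10.5, c_2 = 11.5, a_3 = 12.5, c_3 = 17.5, s_3 = 2.5, a_4 = 5.5, b_4 = 13, c_4 = 7, a_5 = 8, b_5 = 12.5, c_5 = 5.5, q_5 = 5.5, t_5 = 4, a_6 = 13.5, b_6 = 15, c_6 = 7.5, s_6 = 2.5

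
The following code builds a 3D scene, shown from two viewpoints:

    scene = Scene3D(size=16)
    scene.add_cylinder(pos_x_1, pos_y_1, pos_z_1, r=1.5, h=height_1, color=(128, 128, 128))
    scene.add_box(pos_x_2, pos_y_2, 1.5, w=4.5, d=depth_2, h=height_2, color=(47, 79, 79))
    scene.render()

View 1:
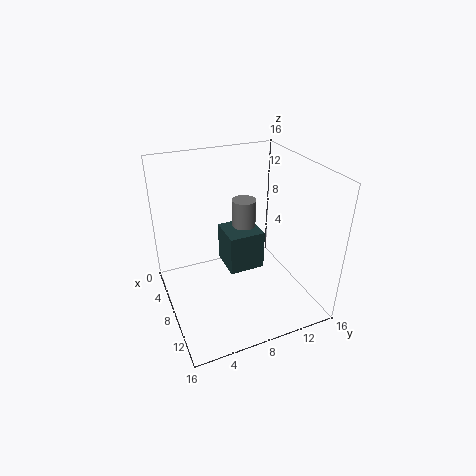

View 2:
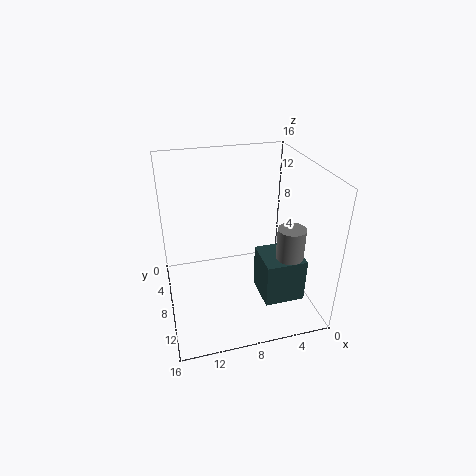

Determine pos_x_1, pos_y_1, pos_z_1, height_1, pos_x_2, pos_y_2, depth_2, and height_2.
pos_x_1 = 3; pos_y_1 = 11; pos_z_1 = 4; height_1 = 6; pos_x_2 = 1.5; pos_y_2 = 8; depth_2 = 4.5; height_2 = 5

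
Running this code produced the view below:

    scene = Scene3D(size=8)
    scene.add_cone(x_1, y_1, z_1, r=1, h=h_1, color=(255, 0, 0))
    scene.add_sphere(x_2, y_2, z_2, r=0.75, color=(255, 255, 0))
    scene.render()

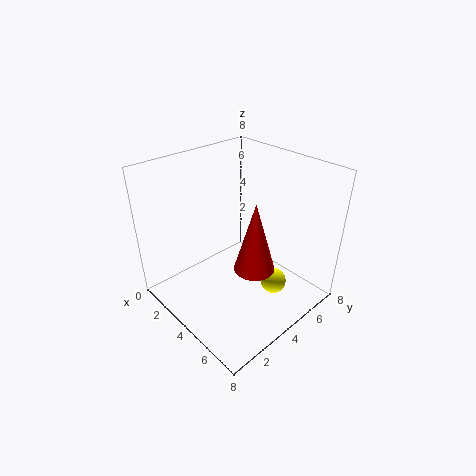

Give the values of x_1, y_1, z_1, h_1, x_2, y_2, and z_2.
x_1 = 6.25, y_1 = 3, z_1 = 3.75, h_1 = 3.5, x_2 = 5.5, y_2 = 5.5, z_2 = 1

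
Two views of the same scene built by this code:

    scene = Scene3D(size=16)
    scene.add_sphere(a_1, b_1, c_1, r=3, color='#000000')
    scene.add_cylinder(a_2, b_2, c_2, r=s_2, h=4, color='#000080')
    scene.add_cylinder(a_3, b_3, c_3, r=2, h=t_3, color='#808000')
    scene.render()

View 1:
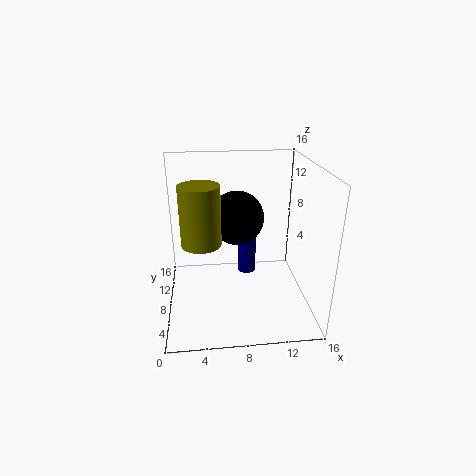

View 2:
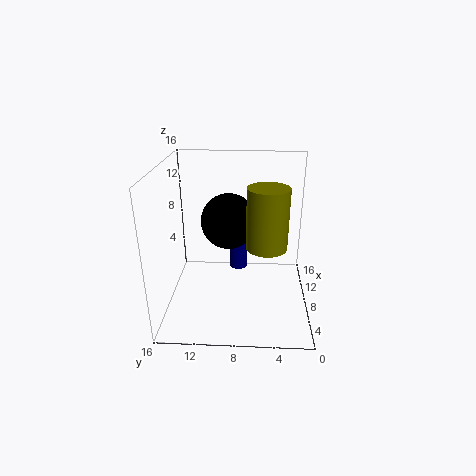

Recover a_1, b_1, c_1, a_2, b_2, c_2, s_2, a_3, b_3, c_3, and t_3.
a_1 = 8, b_1 = 9, c_1 = 10, a_2 = 9, b_2 = 8, c_2 = 4, s_2 = 1, a_3 = 4, b_3 = 5, c_3 = 9, t_3 = 6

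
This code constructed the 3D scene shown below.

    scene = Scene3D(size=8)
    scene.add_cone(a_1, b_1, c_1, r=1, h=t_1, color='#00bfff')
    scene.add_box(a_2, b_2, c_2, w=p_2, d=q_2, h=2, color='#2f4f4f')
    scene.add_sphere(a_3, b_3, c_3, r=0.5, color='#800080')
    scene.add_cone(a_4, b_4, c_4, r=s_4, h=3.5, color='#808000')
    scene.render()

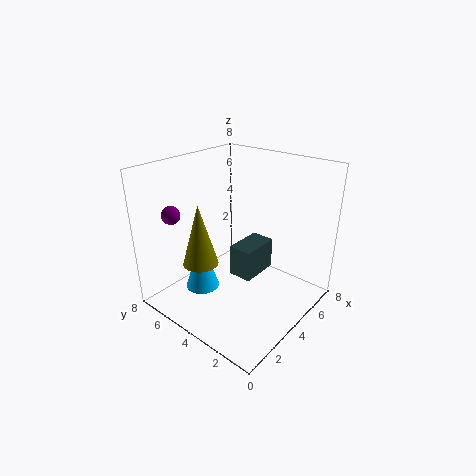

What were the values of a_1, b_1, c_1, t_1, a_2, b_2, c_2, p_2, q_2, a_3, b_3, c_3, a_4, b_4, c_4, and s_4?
a_1 = 3
b_1 = 6
c_1 = 0.5
t_1 = 3
a_2 = 5
b_2 = 4
c_2 = 0.5
p_2 = 2.5
q_2 = 1.5
a_3 = 1.5
b_3 = 6.5
c_3 = 5.5
a_4 = 2.5
b_4 = 5.5
c_4 = 2.5
s_4 = 1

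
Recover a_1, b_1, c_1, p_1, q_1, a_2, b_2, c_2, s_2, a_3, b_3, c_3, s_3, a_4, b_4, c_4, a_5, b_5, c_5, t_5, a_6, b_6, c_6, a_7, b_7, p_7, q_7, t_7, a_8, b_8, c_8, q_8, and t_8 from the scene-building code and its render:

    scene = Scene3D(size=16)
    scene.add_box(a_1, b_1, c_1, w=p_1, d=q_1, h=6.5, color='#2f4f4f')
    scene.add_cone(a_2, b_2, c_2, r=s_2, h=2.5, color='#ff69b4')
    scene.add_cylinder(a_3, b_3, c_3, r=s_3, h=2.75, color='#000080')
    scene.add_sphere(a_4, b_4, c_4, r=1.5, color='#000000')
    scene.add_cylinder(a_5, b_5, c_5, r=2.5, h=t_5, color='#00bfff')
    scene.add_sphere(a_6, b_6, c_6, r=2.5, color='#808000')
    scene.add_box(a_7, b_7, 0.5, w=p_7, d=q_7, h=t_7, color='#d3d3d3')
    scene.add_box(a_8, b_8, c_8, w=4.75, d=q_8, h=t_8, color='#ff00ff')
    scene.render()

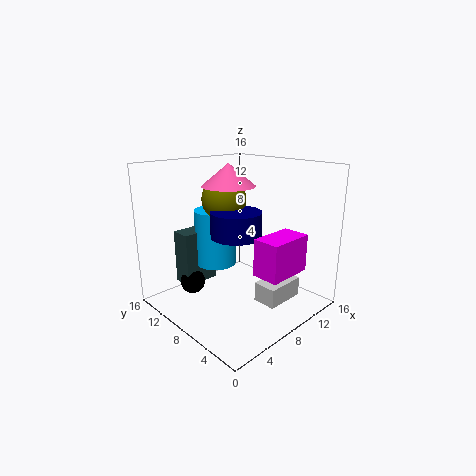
a_1 = 4.5, b_1 = 13, c_1 = 1.25, p_1 = 4.25, q_1 = 2.5, a_2 = 8.25, b_2 = 9.75, c_2 = 13.5, s_2 = 3, a_3 = 7.25, b_3 = 7.5, c_3 = 8.5, s_3 = 2.75, a_4 = 5.5, b_4 = 13.5, c_4 = 1.5, a_5 = 8.5, b_5 = 12.5, c_5 = 3.5, t_5 = 6.75, a_6 = 8, b_6 = 10.25, c_6 = 12, a_7 = 9, b_7 = 3.5, p_7 = 4.75, q_7 = 2.75, t_7 = 2.25, a_8 = 5.5, b_8 = 0.5, c_8 = 6, q_8 = 2.75, t_8 = 3.75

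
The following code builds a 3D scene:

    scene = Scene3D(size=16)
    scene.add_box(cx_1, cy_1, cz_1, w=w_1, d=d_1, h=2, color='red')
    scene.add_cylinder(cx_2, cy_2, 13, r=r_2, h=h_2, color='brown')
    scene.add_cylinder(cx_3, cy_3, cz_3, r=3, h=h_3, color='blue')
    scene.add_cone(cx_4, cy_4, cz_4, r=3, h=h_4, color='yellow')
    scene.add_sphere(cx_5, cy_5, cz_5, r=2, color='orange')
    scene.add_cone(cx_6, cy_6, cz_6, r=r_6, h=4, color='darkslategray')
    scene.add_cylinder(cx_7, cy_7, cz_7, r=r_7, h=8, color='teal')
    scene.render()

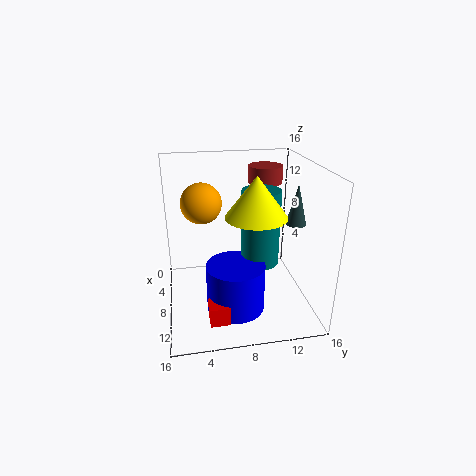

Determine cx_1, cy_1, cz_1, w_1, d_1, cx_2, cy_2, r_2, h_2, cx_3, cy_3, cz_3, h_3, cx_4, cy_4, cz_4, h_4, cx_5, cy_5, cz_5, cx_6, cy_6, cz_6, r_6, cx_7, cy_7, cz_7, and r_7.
cx_1 = 13
cy_1 = 4
cz_1 = 2
w_1 = 2
d_1 = 2
cx_2 = 4
cy_2 = 12
r_2 = 2
h_2 = 2
cx_3 = 12
cy_3 = 7
cz_3 = 2
h_3 = 5
cx_4 = 12
cy_4 = 9
cz_4 = 12
h_4 = 4
cx_5 = 10
cy_5 = 4
cz_5 = 13
cx_6 = 12
cy_6 = 13
cz_6 = 11
r_6 = 1
cx_7 = 10
cy_7 = 10
cz_7 = 6
r_7 = 2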